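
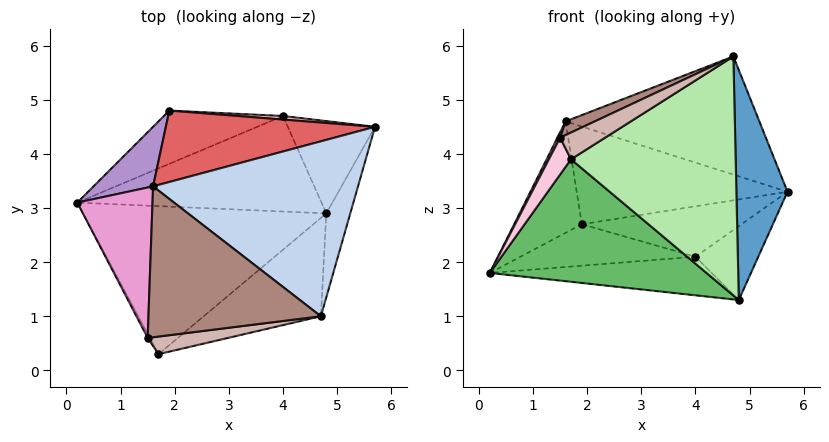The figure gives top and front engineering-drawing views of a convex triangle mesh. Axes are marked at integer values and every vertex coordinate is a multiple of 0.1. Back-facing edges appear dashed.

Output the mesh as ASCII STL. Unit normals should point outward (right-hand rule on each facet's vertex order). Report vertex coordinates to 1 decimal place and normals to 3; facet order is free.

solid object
 facet normal 0.925 -0.357 -0.130
  outer loop
   vertex 4.8 2.9 1.3
   vertex 5.7 4.5 3.3
   vertex 4.7 1.0 5.8
  endloop
 endfacet
 facet normal 0.112 0.556 0.823
  outer loop
   vertex 1.6 3.4 4.6
   vertex 4.7 1.0 5.8
   vertex 5.7 4.5 3.3
  endloop
 endfacet
 facet normal -0.084 0.373 -0.924
  outer loop
   vertex 4.0 4.7 2.1
   vertex 4.8 2.9 1.3
   vertex 0.2 3.1 1.8
  endloop
 endfacet
 facet normal 0.530 0.530 -0.662
  outer loop
   vertex 4.0 4.7 2.1
   vertex 5.7 4.5 3.3
   vertex 4.8 2.9 1.3
  endloop
 endfacet
 facet normal -0.111 -0.634 -0.766
  outer loop
   vertex 1.7 0.3 3.9
   vertex 0.2 3.1 1.8
   vertex 4.8 2.9 1.3
  endloop
 endfacet
 facet normal 0.415 -0.841 -0.346
  outer loop
   vertex 1.7 0.3 3.9
   vertex 4.8 2.9 1.3
   vertex 4.7 1.0 5.8
  endloop
 endfacet
 facet normal -0.029 0.807 0.590
  outer loop
   vertex 1.9 4.8 2.7
   vertex 1.6 3.4 4.6
   vertex 5.7 4.5 3.3
  endloop
 endfacet
 facet normal 0.067 0.995 0.070
  outer loop
   vertex 1.9 4.8 2.7
   vertex 5.7 4.5 3.3
   vertex 4.0 4.7 2.1
  endloop
 endfacet
 facet normal -0.749 0.584 0.312
  outer loop
   vertex 1.9 4.8 2.7
   vertex 0.2 3.1 1.8
   vertex 1.6 3.4 4.6
  endloop
 endfacet
 facet normal -0.193 0.603 -0.774
  outer loop
   vertex 1.9 4.8 2.7
   vertex 4.0 4.7 2.1
   vertex 0.2 3.1 1.8
  endloop
 endfacet
 facet normal -0.415 -0.082 0.906
  outer loop
   vertex 1.5 0.6 4.3
   vertex 4.7 1.0 5.8
   vertex 1.6 3.4 4.6
  endloop
 endfacet
 facet normal -0.152 -0.826 0.543
  outer loop
   vertex 1.5 0.6 4.3
   vertex 1.7 0.3 3.9
   vertex 4.7 1.0 5.8
  endloop
 endfacet
 facet normal -0.894 -0.016 0.449
  outer loop
   vertex 1.5 0.6 4.3
   vertex 1.6 3.4 4.6
   vertex 0.2 3.1 1.8
  endloop
 endfacet
 facet normal -0.863 -0.503 -0.054
  outer loop
   vertex 1.5 0.6 4.3
   vertex 0.2 3.1 1.8
   vertex 1.7 0.3 3.9
  endloop
 endfacet
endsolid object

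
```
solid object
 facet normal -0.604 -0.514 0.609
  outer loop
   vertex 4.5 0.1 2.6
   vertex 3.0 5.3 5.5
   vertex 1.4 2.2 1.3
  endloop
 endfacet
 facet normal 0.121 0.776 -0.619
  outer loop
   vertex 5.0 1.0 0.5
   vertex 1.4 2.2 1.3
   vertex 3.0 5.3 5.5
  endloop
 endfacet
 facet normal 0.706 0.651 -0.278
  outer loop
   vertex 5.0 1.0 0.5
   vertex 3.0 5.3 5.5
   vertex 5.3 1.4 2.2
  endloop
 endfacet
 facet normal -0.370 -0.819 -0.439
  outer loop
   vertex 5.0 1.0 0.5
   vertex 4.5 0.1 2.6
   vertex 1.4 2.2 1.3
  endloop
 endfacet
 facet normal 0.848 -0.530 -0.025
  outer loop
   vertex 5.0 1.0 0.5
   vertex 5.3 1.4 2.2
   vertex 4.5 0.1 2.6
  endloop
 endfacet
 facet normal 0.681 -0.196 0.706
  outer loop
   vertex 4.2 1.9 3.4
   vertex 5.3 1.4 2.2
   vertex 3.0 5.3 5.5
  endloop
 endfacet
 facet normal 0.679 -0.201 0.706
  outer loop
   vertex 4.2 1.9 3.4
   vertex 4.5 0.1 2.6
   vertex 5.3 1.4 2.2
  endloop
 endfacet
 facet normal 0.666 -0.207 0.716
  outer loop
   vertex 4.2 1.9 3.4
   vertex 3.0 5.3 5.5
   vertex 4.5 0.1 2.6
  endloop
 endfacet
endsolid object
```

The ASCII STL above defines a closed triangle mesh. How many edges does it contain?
12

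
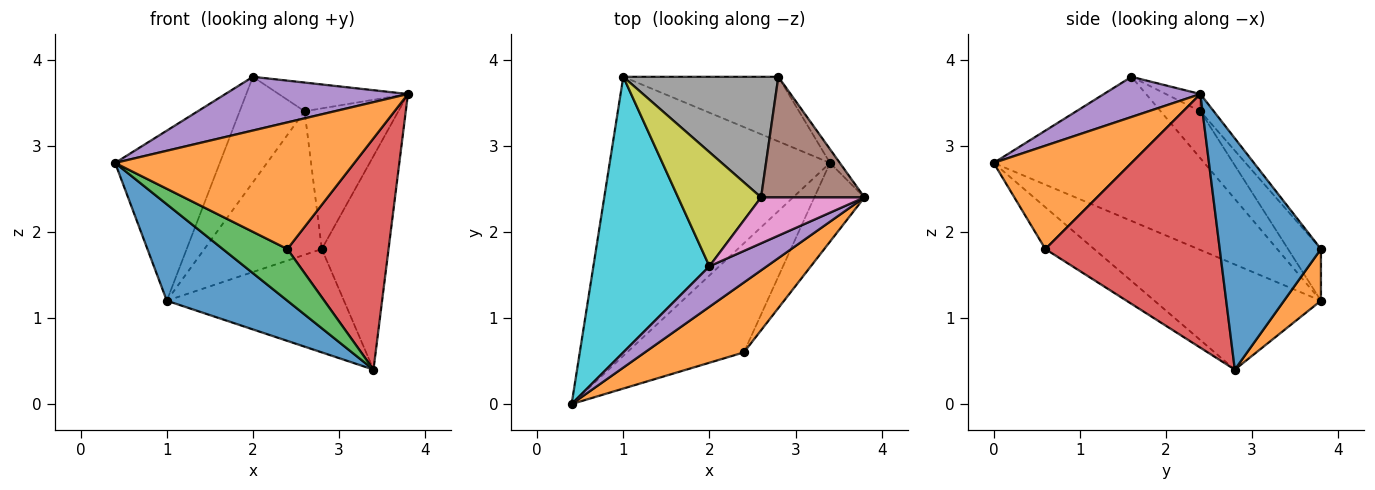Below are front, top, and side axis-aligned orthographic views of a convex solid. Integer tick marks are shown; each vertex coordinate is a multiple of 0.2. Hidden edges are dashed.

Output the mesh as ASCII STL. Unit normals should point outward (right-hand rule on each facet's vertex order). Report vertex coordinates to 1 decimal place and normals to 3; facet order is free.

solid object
 facet normal 0.834 0.550 -0.035
  outer loop
   vertex 3.4 2.8 0.4
   vertex 2.8 3.8 1.8
   vertex 3.8 2.4 3.6
  endloop
 endfacet
 facet normal 0.450 -0.782 0.432
  outer loop
   vertex 2.4 0.6 1.8
   vertex 3.8 2.4 3.6
   vertex 0.4 0.0 2.8
  endloop
 endfacet
 facet normal -0.308 -0.407 -0.860
  outer loop
   vertex 2.4 0.6 1.8
   vertex 0.4 0.0 2.8
   vertex 3.4 2.8 0.4
  endloop
 endfacet
 facet normal 0.853 -0.495 -0.168
  outer loop
   vertex 2.4 0.6 1.8
   vertex 3.4 2.8 0.4
   vertex 3.8 2.4 3.6
  endloop
 endfacet
 facet normal 0.389 -0.735 0.555
  outer loop
   vertex 2.0 1.6 3.8
   vertex 0.4 0.0 2.8
   vertex 3.8 2.4 3.6
  endloop
 endfacet
 facet normal -0.108 0.755 0.647
  outer loop
   vertex 2.6 2.4 3.4
   vertex 3.8 2.4 3.6
   vertex 2.8 3.8 1.8
  endloop
 endfacet
 facet normal -0.140 0.525 0.840
  outer loop
   vertex 2.6 2.4 3.4
   vertex 2.0 1.6 3.8
   vertex 3.8 2.4 3.6
  endloop
 endfacet
 facet normal -0.210 0.749 0.629
  outer loop
   vertex 1.0 3.8 1.2
   vertex 2.6 2.4 3.4
   vertex 2.8 3.8 1.8
  endloop
 endfacet
 facet normal -0.384 0.627 0.678
  outer loop
   vertex 1.0 3.8 1.2
   vertex 2.0 1.6 3.8
   vertex 2.6 2.4 3.4
  endloop
 endfacet
 facet normal -0.726 0.361 0.585
  outer loop
   vertex 1.0 3.8 1.2
   vertex 0.4 0.0 2.8
   vertex 2.0 1.6 3.8
  endloop
 endfacet
 facet normal -0.411 -0.298 -0.862
  outer loop
   vertex 1.0 3.8 1.2
   vertex 3.4 2.8 0.4
   vertex 0.4 0.0 2.8
  endloop
 endfacet
 facet normal 0.174 0.835 -0.522
  outer loop
   vertex 1.0 3.8 1.2
   vertex 2.8 3.8 1.8
   vertex 3.4 2.8 0.4
  endloop
 endfacet
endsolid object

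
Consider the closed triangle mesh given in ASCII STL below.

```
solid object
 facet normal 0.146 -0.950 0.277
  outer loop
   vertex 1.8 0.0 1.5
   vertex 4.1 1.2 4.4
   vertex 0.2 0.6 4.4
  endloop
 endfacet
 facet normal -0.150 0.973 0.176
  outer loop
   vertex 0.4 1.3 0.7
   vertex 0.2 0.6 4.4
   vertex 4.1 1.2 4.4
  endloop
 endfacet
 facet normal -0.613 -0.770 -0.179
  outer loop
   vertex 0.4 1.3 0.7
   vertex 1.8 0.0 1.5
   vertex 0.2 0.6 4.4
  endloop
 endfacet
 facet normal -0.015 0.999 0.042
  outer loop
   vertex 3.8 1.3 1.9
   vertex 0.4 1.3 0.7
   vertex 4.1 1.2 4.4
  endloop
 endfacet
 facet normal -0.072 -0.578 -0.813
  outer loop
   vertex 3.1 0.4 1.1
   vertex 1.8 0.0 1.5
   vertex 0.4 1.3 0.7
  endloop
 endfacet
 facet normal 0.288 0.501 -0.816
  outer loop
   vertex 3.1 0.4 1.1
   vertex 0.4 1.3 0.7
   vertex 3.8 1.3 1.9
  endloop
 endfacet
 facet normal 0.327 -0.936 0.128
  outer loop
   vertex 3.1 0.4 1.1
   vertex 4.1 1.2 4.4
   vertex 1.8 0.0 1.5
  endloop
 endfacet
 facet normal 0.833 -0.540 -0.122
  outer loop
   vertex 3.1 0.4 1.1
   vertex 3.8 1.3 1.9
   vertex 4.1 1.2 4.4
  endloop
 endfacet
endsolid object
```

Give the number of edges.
12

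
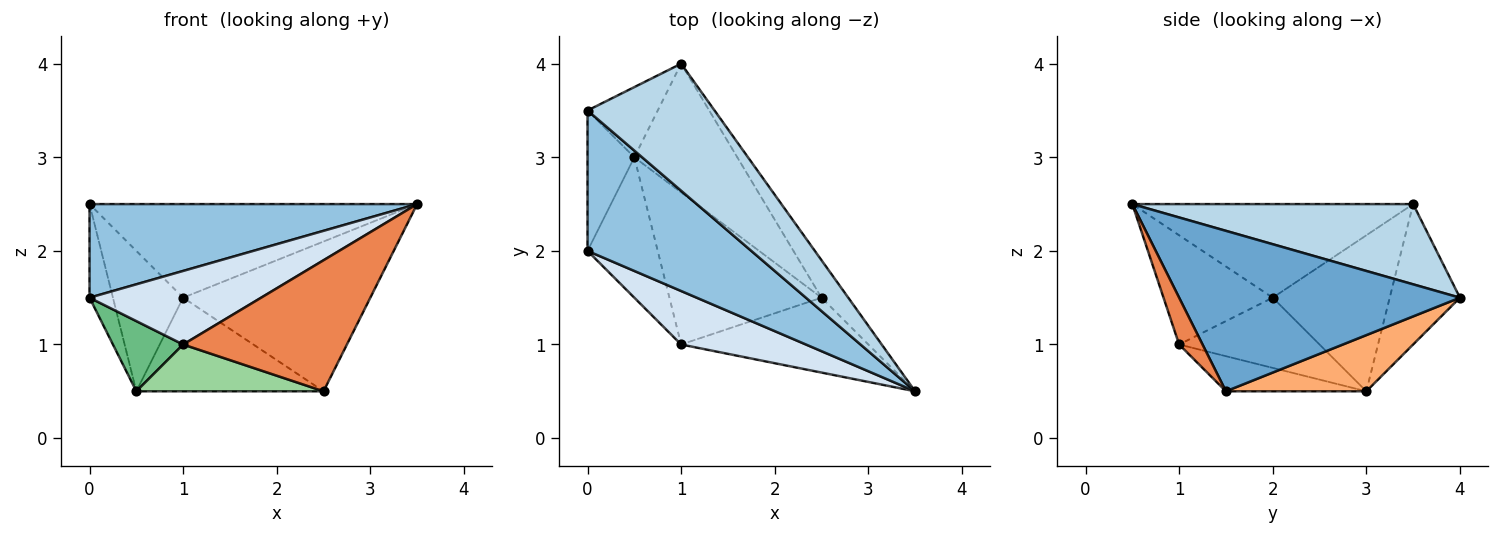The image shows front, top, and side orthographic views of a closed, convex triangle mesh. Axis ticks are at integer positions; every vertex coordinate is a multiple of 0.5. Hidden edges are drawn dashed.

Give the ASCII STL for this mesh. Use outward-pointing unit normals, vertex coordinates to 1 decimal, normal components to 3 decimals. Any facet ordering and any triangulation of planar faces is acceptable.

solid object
 facet normal 0.824 0.549 -0.137
  outer loop
   vertex 2.5 1.5 0.5
   vertex 1.0 4.0 1.5
   vertex 3.5 0.5 2.5
  endloop
 endfacet
 facet normal -0.429 -0.501 0.751
  outer loop
   vertex 0.0 3.5 2.5
   vertex 0.0 2.0 1.5
   vertex 3.5 0.5 2.5
  endloop
 endfacet
 facet normal 0.453 0.529 0.718
  outer loop
   vertex 0.0 3.5 2.5
   vertex 3.5 0.5 2.5
   vertex 1.0 4.0 1.5
  endloop
 endfacet
 facet normal -0.458 -0.719 0.523
  outer loop
   vertex 1.0 1.0 1.0
   vertex 3.5 0.5 2.5
   vertex 0.0 2.0 1.5
  endloop
 endfacet
 facet normal 0.123 -0.862 -0.492
  outer loop
   vertex 1.0 1.0 1.0
   vertex 2.5 1.5 0.5
   vertex 3.5 0.5 2.5
  endloop
 endfacet
 facet normal 0.404 0.538 -0.740
  outer loop
   vertex 0.5 3.0 0.5
   vertex 1.0 4.0 1.5
   vertex 2.5 1.5 0.5
  endloop
 endfacet
 facet normal -0.941 0.188 -0.282
  outer loop
   vertex 0.5 3.0 0.5
   vertex 0.0 2.0 1.5
   vertex 0.0 3.5 2.5
  endloop
 endfacet
 facet normal -0.667 0.667 -0.333
  outer loop
   vertex 0.5 3.0 0.5
   vertex 0.0 3.5 2.5
   vertex 1.0 4.0 1.5
  endloop
 endfacet
 facet normal -0.667 -0.333 -0.667
  outer loop
   vertex 0.5 3.0 0.5
   vertex 1.0 1.0 1.0
   vertex 0.0 2.0 1.5
  endloop
 endfacet
 facet normal -0.215 -0.287 -0.933
  outer loop
   vertex 0.5 3.0 0.5
   vertex 2.5 1.5 0.5
   vertex 1.0 1.0 1.0
  endloop
 endfacet
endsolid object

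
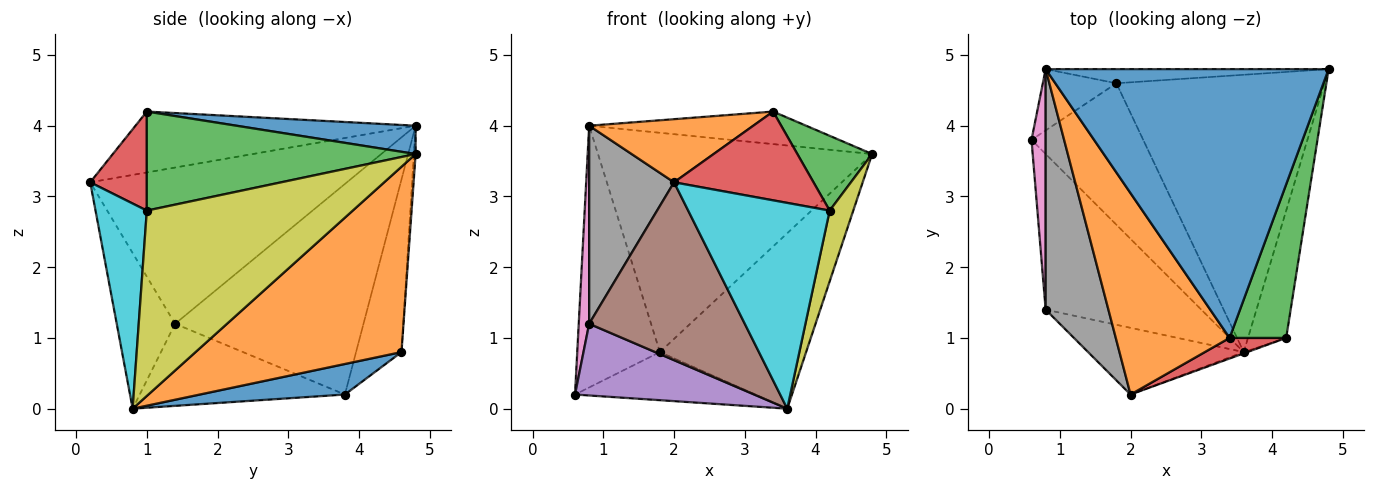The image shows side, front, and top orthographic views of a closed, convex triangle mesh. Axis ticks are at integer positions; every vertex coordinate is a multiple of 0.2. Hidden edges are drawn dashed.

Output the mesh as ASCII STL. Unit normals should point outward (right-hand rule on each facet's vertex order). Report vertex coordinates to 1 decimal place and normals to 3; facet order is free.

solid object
 facet normal 0.251 0.312 -0.917
  outer loop
   vertex 1.8 4.6 0.8
   vertex 3.6 0.8 0.0
   vertex 0.6 3.8 0.2
  endloop
 endfacet
 facet normal 0.602 0.427 -0.675
  outer loop
   vertex 1.8 4.6 0.8
   vertex 4.8 4.8 3.6
   vertex 3.6 0.8 0.0
  endloop
 endfacet
 facet normal -0.472 0.858 -0.201
  outer loop
   vertex 1.8 4.6 0.8
   vertex 0.6 3.8 0.2
   vertex 0.8 4.8 4.0
  endloop
 endfacet
 facet normal -0.006 0.998 -0.064
  outer loop
   vertex 1.8 4.6 0.8
   vertex 0.8 4.8 4.0
   vertex 4.8 4.8 3.6
  endloop
 endfacet
 facet normal -0.432 -0.377 -0.819
  outer loop
   vertex 0.8 1.4 1.2
   vertex 0.6 3.8 0.2
   vertex 3.6 0.8 0.0
  endloop
 endfacet
 facet normal -0.331 -0.883 -0.331
  outer loop
   vertex 0.8 1.4 1.2
   vertex 3.6 0.8 0.0
   vertex 2.0 0.2 3.2
  endloop
 endfacet
 facet normal -0.996 -0.055 0.067
  outer loop
   vertex 0.8 1.4 1.2
   vertex 0.8 4.8 4.0
   vertex 0.6 3.8 0.2
  endloop
 endfacet
 facet normal -0.887 -0.293 0.356
  outer loop
   vertex 0.8 1.4 1.2
   vertex 2.0 0.2 3.2
   vertex 0.8 4.8 4.0
  endloop
 endfacet
 facet normal 0.973 -0.111 -0.201
  outer loop
   vertex 4.2 1.0 2.8
   vertex 3.6 0.8 0.0
   vertex 4.8 4.8 3.6
  endloop
 endfacet
 facet normal 0.341 -0.940 -0.006
  outer loop
   vertex 4.2 1.0 2.8
   vertex 2.0 0.2 3.2
   vertex 3.6 0.8 0.0
  endloop
 endfacet
 facet normal 0.099 0.120 0.988
  outer loop
   vertex 3.4 1.0 4.2
   vertex 4.8 4.8 3.6
   vertex 0.8 4.8 4.0
  endloop
 endfacet
 facet normal -0.455 -0.266 0.850
  outer loop
   vertex 3.4 1.0 4.2
   vertex 0.8 4.8 4.0
   vertex 2.0 0.2 3.2
  endloop
 endfacet
 facet normal 0.844 -0.235 0.482
  outer loop
   vertex 3.4 1.0 4.2
   vertex 4.2 1.0 2.8
   vertex 4.8 4.8 3.6
  endloop
 endfacet
 facet normal 0.368 -0.906 0.210
  outer loop
   vertex 3.4 1.0 4.2
   vertex 2.0 0.2 3.2
   vertex 4.2 1.0 2.8
  endloop
 endfacet
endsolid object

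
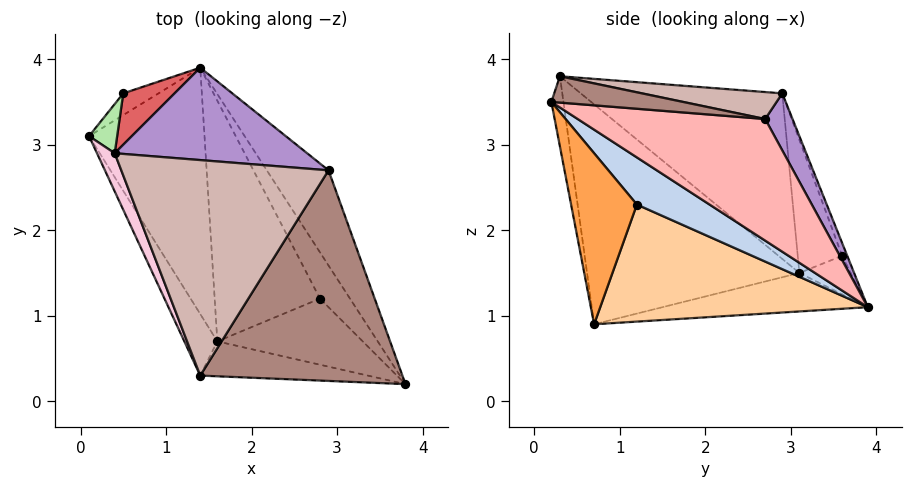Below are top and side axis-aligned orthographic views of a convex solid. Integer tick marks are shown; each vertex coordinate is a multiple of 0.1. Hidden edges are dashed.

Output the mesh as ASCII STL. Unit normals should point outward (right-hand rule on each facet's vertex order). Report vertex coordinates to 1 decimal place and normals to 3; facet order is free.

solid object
 facet normal -0.316 0.039 -0.948
  outer loop
   vertex 1.6 0.7 0.9
   vertex 0.1 3.1 1.5
   vertex 1.4 3.9 1.1
  endloop
 endfacet
 facet normal 0.827 0.195 -0.527
  outer loop
   vertex 2.8 1.2 2.3
   vertex 1.4 3.9 1.1
   vertex 3.8 0.2 3.5
  endloop
 endfacet
 facet normal 0.762 -0.015 -0.648
  outer loop
   vertex 2.8 1.2 2.3
   vertex 3.8 0.2 3.5
   vertex 1.6 0.7 0.9
  endloop
 endfacet
 facet normal 0.741 0.088 -0.666
  outer loop
   vertex 2.8 1.2 2.3
   vertex 1.6 0.7 0.9
   vertex 1.4 3.9 1.1
  endloop
 endfacet
 facet normal -0.559 0.652 -0.512
  outer loop
   vertex 0.5 3.6 1.7
   vertex 1.4 3.9 1.1
   vertex 0.1 3.1 1.5
  endloop
 endfacet
 facet normal -0.802 0.574 0.169
  outer loop
   vertex 0.5 3.6 1.7
   vertex 0.1 3.1 1.5
   vertex 0.4 2.9 3.6
  endloop
 endfacet
 facet normal -0.085 0.936 0.341
  outer loop
   vertex 0.5 3.6 1.7
   vertex 0.4 2.9 3.6
   vertex 1.4 3.9 1.1
  endloop
 endfacet
 facet normal 0.858 0.274 -0.435
  outer loop
   vertex 2.9 2.7 3.3
   vertex 3.8 0.2 3.5
   vertex 1.4 3.9 1.1
  endloop
 endfacet
 facet normal 0.122 0.904 0.410
  outer loop
   vertex 2.9 2.7 3.3
   vertex 1.4 3.9 1.1
   vertex 0.4 2.9 3.6
  endloop
 endfacet
 facet normal -0.059 -0.988 -0.140
  outer loop
   vertex 1.4 0.3 3.8
   vertex 1.6 0.7 0.9
   vertex 3.8 0.2 3.5
  endloop
 endfacet
 facet normal 0.128 0.125 0.984
  outer loop
   vertex 1.4 0.3 3.8
   vertex 3.8 0.2 3.5
   vertex 2.9 2.7 3.3
  endloop
 endfacet
 facet normal 0.128 0.125 0.984
  outer loop
   vertex 1.4 0.3 3.8
   vertex 2.9 2.7 3.3
   vertex 0.4 2.9 3.6
  endloop
 endfacet
 facet normal -0.855 -0.502 -0.128
  outer loop
   vertex 1.4 0.3 3.8
   vertex 0.1 3.1 1.5
   vertex 1.6 0.7 0.9
  endloop
 endfacet
 facet normal -0.931 -0.351 0.100
  outer loop
   vertex 1.4 0.3 3.8
   vertex 0.4 2.9 3.6
   vertex 0.1 3.1 1.5
  endloop
 endfacet
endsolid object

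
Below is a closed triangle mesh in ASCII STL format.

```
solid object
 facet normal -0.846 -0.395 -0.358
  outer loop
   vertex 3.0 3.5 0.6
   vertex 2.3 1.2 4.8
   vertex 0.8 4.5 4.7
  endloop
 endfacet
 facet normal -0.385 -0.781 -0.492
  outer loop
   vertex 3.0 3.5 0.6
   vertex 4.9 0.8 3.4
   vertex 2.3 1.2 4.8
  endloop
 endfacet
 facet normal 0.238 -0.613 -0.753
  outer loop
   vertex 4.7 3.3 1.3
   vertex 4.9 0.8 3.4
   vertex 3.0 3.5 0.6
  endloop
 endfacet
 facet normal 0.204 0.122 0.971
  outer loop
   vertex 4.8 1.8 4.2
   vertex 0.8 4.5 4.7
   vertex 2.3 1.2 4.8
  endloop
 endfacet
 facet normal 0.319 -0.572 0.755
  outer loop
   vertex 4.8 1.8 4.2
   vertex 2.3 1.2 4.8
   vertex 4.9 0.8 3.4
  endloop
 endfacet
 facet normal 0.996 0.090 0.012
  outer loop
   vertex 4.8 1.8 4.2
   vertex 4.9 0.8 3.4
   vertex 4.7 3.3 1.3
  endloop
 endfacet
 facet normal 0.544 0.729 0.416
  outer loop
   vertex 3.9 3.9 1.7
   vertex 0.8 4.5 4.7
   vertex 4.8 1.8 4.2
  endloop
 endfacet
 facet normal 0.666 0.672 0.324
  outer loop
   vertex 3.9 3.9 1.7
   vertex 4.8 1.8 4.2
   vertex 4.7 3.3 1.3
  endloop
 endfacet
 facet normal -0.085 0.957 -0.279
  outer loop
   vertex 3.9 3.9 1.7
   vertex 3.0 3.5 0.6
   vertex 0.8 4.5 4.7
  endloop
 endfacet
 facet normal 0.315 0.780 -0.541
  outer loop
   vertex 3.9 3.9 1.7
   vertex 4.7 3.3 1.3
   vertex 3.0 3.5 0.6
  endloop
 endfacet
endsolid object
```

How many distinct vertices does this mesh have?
7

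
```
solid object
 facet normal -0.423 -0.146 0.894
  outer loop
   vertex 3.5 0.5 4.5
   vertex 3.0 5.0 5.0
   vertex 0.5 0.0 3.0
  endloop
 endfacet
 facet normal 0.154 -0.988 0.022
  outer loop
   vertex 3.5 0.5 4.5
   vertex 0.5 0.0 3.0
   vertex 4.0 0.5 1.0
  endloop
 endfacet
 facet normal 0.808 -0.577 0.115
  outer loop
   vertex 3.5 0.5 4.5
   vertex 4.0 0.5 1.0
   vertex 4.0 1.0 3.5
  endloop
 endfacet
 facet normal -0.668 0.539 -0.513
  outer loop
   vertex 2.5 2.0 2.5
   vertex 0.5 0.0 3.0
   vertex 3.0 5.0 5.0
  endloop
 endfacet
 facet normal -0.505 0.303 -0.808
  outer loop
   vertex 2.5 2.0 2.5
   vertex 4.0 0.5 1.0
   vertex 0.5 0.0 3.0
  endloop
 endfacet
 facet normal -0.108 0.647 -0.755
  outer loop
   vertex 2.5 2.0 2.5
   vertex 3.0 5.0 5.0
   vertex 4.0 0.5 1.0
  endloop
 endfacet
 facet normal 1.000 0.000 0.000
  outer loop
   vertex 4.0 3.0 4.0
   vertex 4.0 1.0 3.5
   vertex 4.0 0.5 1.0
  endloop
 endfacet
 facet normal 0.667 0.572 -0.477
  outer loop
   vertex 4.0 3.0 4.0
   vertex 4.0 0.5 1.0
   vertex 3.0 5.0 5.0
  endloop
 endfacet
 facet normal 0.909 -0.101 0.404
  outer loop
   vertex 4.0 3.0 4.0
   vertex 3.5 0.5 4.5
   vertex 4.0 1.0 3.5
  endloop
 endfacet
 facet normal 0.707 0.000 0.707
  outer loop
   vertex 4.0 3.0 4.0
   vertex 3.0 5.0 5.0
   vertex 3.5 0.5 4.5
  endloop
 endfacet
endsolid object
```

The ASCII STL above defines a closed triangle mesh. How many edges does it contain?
15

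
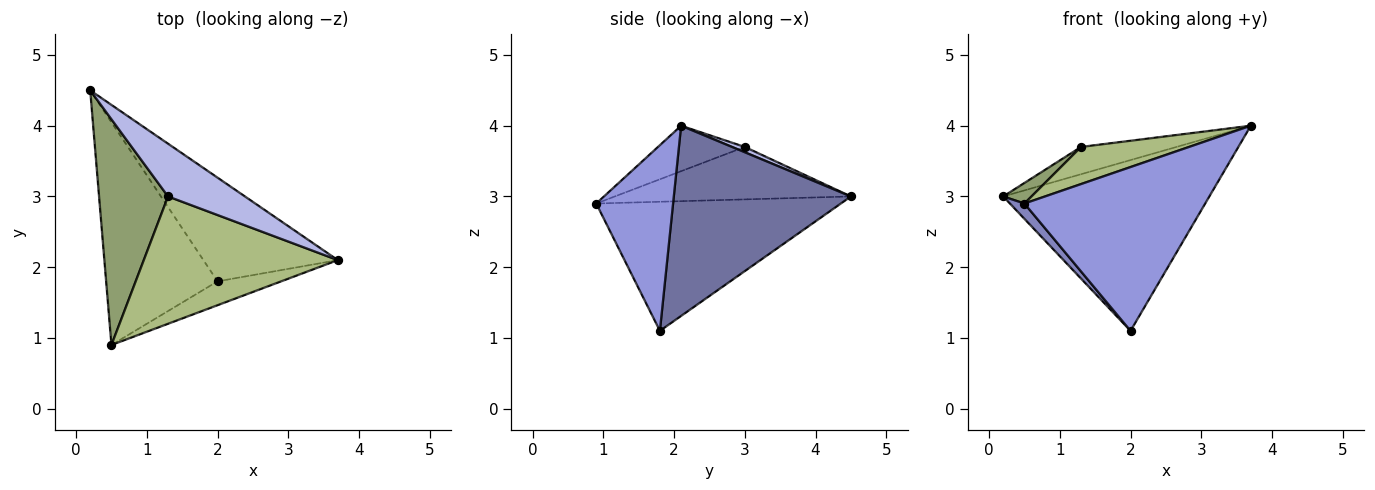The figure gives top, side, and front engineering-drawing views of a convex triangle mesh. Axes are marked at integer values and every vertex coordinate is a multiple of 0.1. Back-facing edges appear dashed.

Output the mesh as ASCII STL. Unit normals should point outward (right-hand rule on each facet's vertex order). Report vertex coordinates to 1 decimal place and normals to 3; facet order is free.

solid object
 facet normal 0.592 0.689 -0.418
  outer loop
   vertex 2.0 1.8 1.1
   vertex 0.2 4.5 3.0
   vertex 3.7 2.1 4.0
  endloop
 endfacet
 facet normal -0.756 -0.045 -0.653
  outer loop
   vertex 2.0 1.8 1.1
   vertex 0.5 0.9 2.9
   vertex 0.2 4.5 3.0
  endloop
 endfacet
 facet normal 0.388 -0.912 -0.133
  outer loop
   vertex 2.0 1.8 1.1
   vertex 3.7 2.1 4.0
   vertex 0.5 0.9 2.9
  endloop
 endfacet
 facet normal 0.061 0.459 0.887
  outer loop
   vertex 1.3 3.0 3.7
   vertex 3.7 2.1 4.0
   vertex 0.2 4.5 3.0
  endloop
 endfacet
 facet normal -0.604 -0.072 0.794
  outer loop
   vertex 1.3 3.0 3.7
   vertex 0.2 4.5 3.0
   vertex 0.5 0.9 2.9
  endloop
 endfacet
 facet normal -0.220 -0.273 0.937
  outer loop
   vertex 1.3 3.0 3.7
   vertex 0.5 0.9 2.9
   vertex 3.7 2.1 4.0
  endloop
 endfacet
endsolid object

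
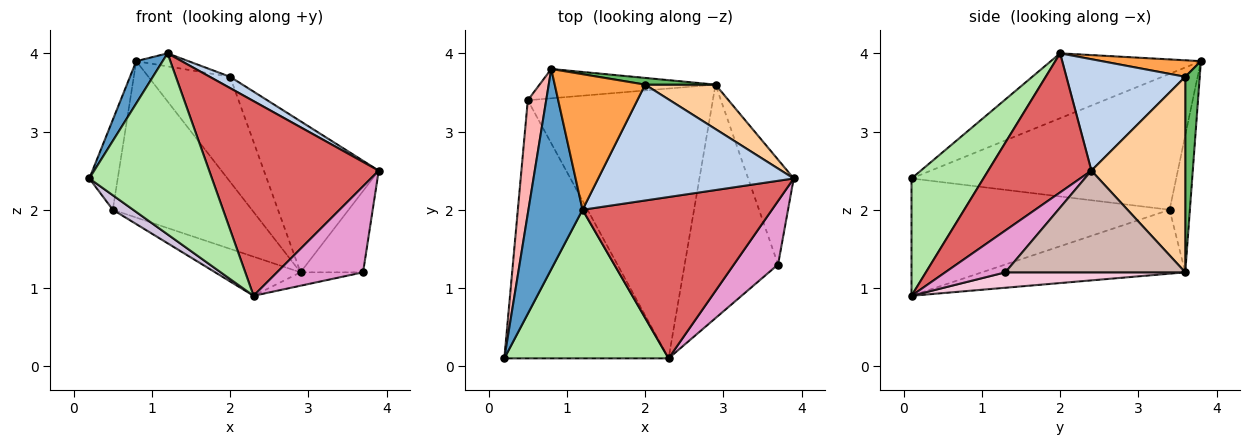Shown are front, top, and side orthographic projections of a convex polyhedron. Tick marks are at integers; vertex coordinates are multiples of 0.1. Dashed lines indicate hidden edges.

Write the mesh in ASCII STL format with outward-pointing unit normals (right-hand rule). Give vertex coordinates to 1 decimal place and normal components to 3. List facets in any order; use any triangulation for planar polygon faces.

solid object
 facet normal -0.761 -0.134 0.635
  outer loop
   vertex 1.2 2.0 4.0
   vertex 0.8 3.8 3.9
   vertex 0.2 0.1 2.4
  endloop
 endfacet
 facet normal 0.493 -0.084 0.866
  outer loop
   vertex 2.0 3.6 3.7
   vertex 1.2 2.0 4.0
   vertex 3.9 2.4 2.5
  endloop
 endfacet
 facet normal 0.179 0.094 0.979
  outer loop
   vertex 2.0 3.6 3.7
   vertex 0.8 3.8 3.9
   vertex 1.2 2.0 4.0
  endloop
 endfacet
 facet normal 0.617 0.755 0.222
  outer loop
   vertex 2.0 3.6 3.7
   vertex 3.9 2.4 2.5
   vertex 2.9 3.6 1.2
  endloop
 endfacet
 facet normal 0.174 0.983 0.063
  outer loop
   vertex 2.0 3.6 3.7
   vertex 2.9 3.6 1.2
   vertex 0.8 3.8 3.9
  endloop
 endfacet
 facet normal 0.413 -0.704 0.578
  outer loop
   vertex 2.3 0.1 0.9
   vertex 1.2 2.0 4.0
   vertex 0.2 0.1 2.4
  endloop
 endfacet
 facet normal 0.424 -0.697 0.578
  outer loop
   vertex 2.3 0.1 0.9
   vertex 3.9 2.4 2.5
   vertex 1.2 2.0 4.0
  endloop
 endfacet
 facet normal -0.985 0.106 0.133
  outer loop
   vertex 0.5 3.4 2.0
   vertex 0.2 0.1 2.4
   vertex 0.8 3.8 3.9
  endloop
 endfacet
 facet normal -0.142 0.973 -0.182
  outer loop
   vertex 0.5 3.4 2.0
   vertex 0.8 3.8 3.9
   vertex 2.9 3.6 1.2
  endloop
 endfacet
 facet normal -0.581 -0.046 -0.813
  outer loop
   vertex 0.5 3.4 2.0
   vertex 2.3 0.1 0.9
   vertex 0.2 0.1 2.4
  endloop
 endfacet
 facet normal -0.323 0.136 -0.936
  outer loop
   vertex 0.5 3.4 2.0
   vertex 2.9 3.6 1.2
   vertex 2.3 0.1 0.9
  endloop
 endfacet
 facet normal 0.870 0.303 -0.390
  outer loop
   vertex 3.7 1.3 1.2
   vertex 2.9 3.6 1.2
   vertex 3.9 2.4 2.5
  endloop
 endfacet
 facet normal 0.490 -0.701 0.518
  outer loop
   vertex 3.7 1.3 1.2
   vertex 3.9 2.4 2.5
   vertex 2.3 0.1 0.9
  endloop
 endfacet
 facet normal 0.163 0.057 -0.985
  outer loop
   vertex 3.7 1.3 1.2
   vertex 2.3 0.1 0.9
   vertex 2.9 3.6 1.2
  endloop
 endfacet
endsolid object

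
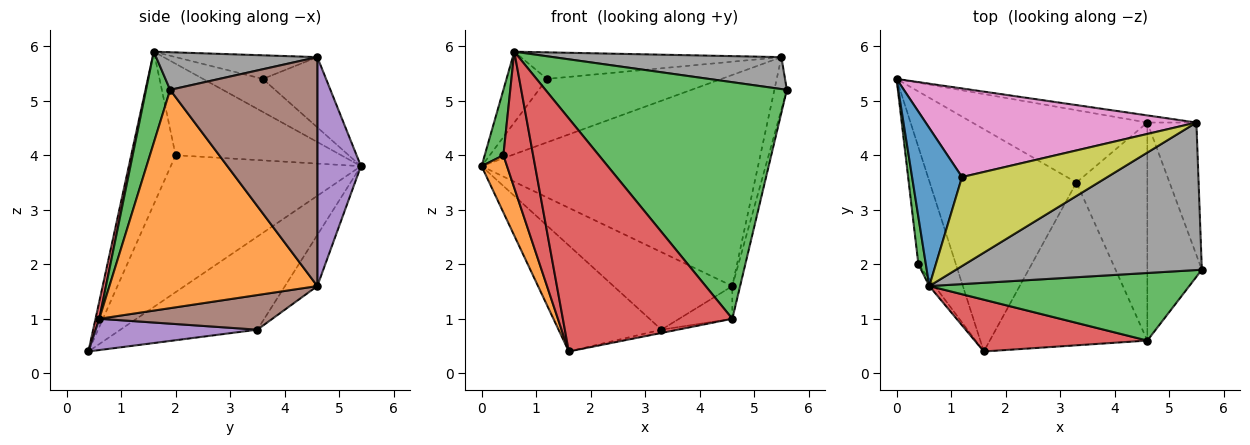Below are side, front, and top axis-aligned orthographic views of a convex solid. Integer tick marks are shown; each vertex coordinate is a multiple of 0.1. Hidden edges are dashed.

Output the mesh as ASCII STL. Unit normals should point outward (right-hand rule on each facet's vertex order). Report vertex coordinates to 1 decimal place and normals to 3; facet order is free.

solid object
 facet normal -0.516 0.350 0.781
  outer loop
   vertex 1.2 3.6 5.4
   vertex 0.0 5.4 3.8
   vertex 0.6 1.6 5.9
  endloop
 endfacet
 facet normal -0.957 -0.128 -0.262
  outer loop
   vertex 0.4 2.0 4.0
   vertex 0.0 5.4 3.8
   vertex 1.6 0.4 0.4
  endloop
 endfacet
 facet normal -0.990 -0.112 0.081
  outer loop
   vertex 0.4 2.0 4.0
   vertex 0.6 1.6 5.9
   vertex 0.0 5.4 3.8
  endloop
 endfacet
 facet normal -0.831 -0.556 -0.030
  outer loop
   vertex 0.4 2.0 4.0
   vertex 1.6 0.4 0.4
   vertex 0.6 1.6 5.9
  endloop
 endfacet
 facet normal 0.156 0.987 -0.033
  outer loop
   vertex 5.5 4.6 5.8
   vertex 4.6 4.6 1.6
   vertex 0.0 5.4 3.8
  endloop
 endfacet
 facet normal 0.974 0.082 -0.209
  outer loop
   vertex 5.5 4.6 5.8
   vertex 5.6 1.9 5.2
   vertex 4.6 4.6 1.6
  endloop
 endfacet
 facet normal -0.206 0.570 0.796
  outer loop
   vertex 5.5 4.6 5.8
   vertex 0.0 5.4 3.8
   vertex 1.2 3.6 5.4
  endloop
 endfacet
 facet normal 0.148 -0.209 0.967
  outer loop
   vertex 5.5 4.6 5.8
   vertex 0.6 1.6 5.9
   vertex 5.6 1.9 5.2
  endloop
 endfacet
 facet normal -0.154 0.283 0.947
  outer loop
   vertex 5.5 4.6 5.8
   vertex 1.2 3.6 5.4
   vertex 0.6 1.6 5.9
  endloop
 endfacet
 facet normal -0.497 0.374 -0.783
  outer loop
   vertex 3.3 3.5 0.8
   vertex 1.6 0.4 0.4
   vertex 0.0 5.4 3.8
  endloop
 endfacet
 facet normal -0.195 0.717 -0.669
  outer loop
   vertex 3.3 3.5 0.8
   vertex 0.0 5.4 3.8
   vertex 4.6 4.6 1.6
  endloop
 endfacet
 facet normal 0.970 0.036 -0.242
  outer loop
   vertex 4.6 0.6 1.0
   vertex 4.6 4.6 1.6
   vertex 5.6 1.9 5.2
  endloop
 endfacet
 facet normal 0.096 -0.957 0.273
  outer loop
   vertex 4.6 0.6 1.0
   vertex 5.6 1.9 5.2
   vertex 0.6 1.6 5.9
  endloop
 endfacet
 facet normal 0.022 -0.976 0.217
  outer loop
   vertex 4.6 0.6 1.0
   vertex 0.6 1.6 5.9
   vertex 1.6 0.4 0.4
  endloop
 endfacet
 facet normal 0.195 0.020 -0.981
  outer loop
   vertex 4.6 0.6 1.0
   vertex 1.6 0.4 0.4
   vertex 3.3 3.5 0.8
  endloop
 endfacet
 facet normal 0.435 0.134 -0.890
  outer loop
   vertex 4.6 0.6 1.0
   vertex 3.3 3.5 0.8
   vertex 4.6 4.6 1.6
  endloop
 endfacet
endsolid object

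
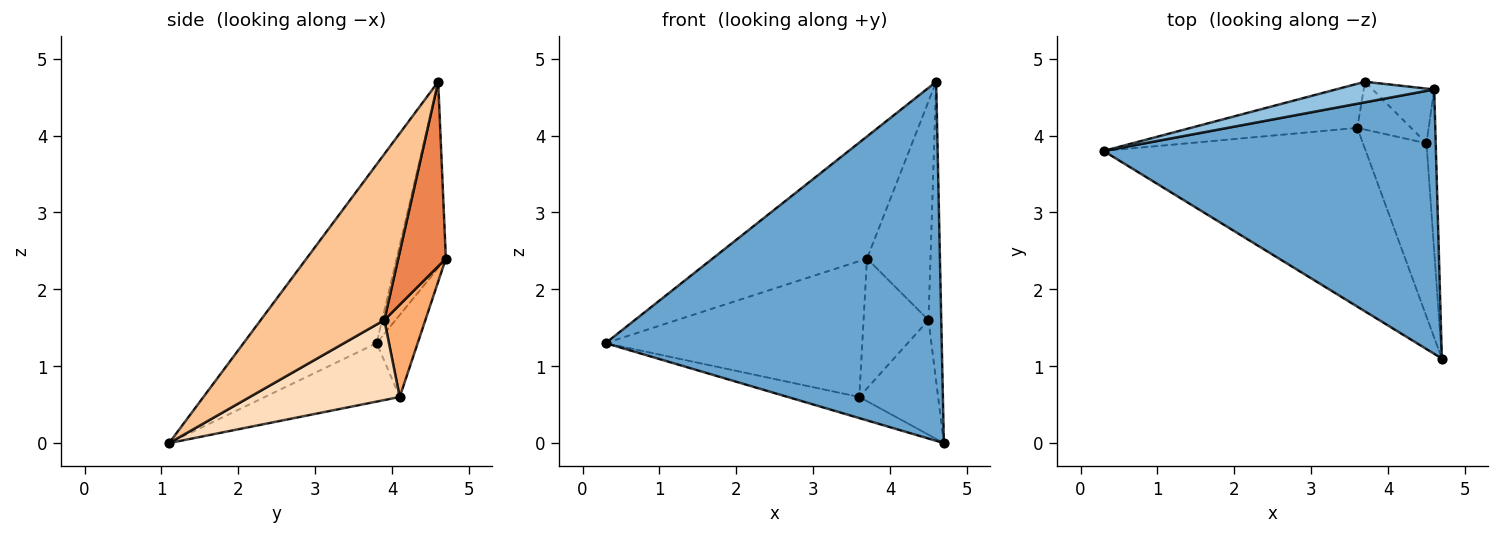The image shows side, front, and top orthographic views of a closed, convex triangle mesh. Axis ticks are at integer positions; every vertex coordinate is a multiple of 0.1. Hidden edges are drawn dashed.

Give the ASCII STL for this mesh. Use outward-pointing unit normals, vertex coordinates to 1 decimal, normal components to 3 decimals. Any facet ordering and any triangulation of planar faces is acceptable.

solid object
 facet normal -0.304 -0.767 0.565
  outer loop
   vertex 4.6 4.6 4.7
   vertex 0.3 3.8 1.3
   vertex 4.7 1.1 0.0
  endloop
 endfacet
 facet normal -0.300 0.941 0.158
  outer loop
   vertex 3.7 4.7 2.4
   vertex 0.3 3.8 1.3
   vertex 4.6 4.6 4.7
  endloop
 endfacet
 facet normal -0.216 0.115 -0.970
  outer loop
   vertex 3.6 4.1 0.6
   vertex 4.7 1.1 0.0
   vertex 0.3 3.8 1.3
  endloop
 endfacet
 facet normal -0.150 0.940 -0.305
  outer loop
   vertex 3.6 4.1 0.6
   vertex 0.3 3.8 1.3
   vertex 3.7 4.7 2.4
  endloop
 endfacet
 facet normal 0.588 0.784 -0.196
  outer loop
   vertex 4.5 3.9 1.6
   vertex 3.7 4.7 2.4
   vertex 4.6 4.6 4.7
  endloop
 endfacet
 facet normal 0.510 0.807 -0.297
  outer loop
   vertex 4.5 3.9 1.6
   vertex 3.6 4.1 0.6
   vertex 3.7 4.7 2.4
  endloop
 endfacet
 facet normal 0.993 0.102 -0.055
  outer loop
   vertex 4.5 3.9 1.6
   vertex 4.6 4.6 4.7
   vertex 4.7 1.1 0.0
  endloop
 endfacet
 facet normal 0.724 0.381 -0.575
  outer loop
   vertex 4.5 3.9 1.6
   vertex 4.7 1.1 0.0
   vertex 3.6 4.1 0.6
  endloop
 endfacet
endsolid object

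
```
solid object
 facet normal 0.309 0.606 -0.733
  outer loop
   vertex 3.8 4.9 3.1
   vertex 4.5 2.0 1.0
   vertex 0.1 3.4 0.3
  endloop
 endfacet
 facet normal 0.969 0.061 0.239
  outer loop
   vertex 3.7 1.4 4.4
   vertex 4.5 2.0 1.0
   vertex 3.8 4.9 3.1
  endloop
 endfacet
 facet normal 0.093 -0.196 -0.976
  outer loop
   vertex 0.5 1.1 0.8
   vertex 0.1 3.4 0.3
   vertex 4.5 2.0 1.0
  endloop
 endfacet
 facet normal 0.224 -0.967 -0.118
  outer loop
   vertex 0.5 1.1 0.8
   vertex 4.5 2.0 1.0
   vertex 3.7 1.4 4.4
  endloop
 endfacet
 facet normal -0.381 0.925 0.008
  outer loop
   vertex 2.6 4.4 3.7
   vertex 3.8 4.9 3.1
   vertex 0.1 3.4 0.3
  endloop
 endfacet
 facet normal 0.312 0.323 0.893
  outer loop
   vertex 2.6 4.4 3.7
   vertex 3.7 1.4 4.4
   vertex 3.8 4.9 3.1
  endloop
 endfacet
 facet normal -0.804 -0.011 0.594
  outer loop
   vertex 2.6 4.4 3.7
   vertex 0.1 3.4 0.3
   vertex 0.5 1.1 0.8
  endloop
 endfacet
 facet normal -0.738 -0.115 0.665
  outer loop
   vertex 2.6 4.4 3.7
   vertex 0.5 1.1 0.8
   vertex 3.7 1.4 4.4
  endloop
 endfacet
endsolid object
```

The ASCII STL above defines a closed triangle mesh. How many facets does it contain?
8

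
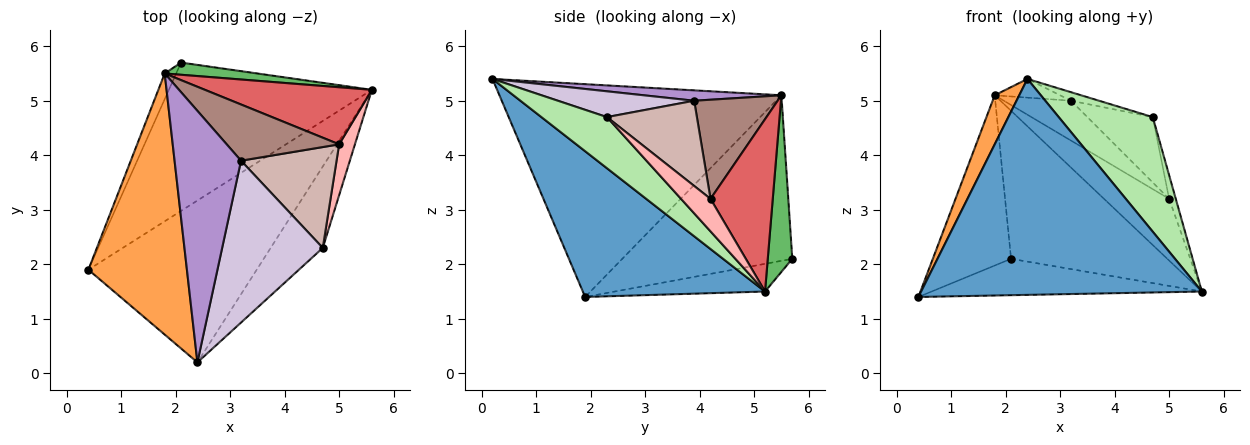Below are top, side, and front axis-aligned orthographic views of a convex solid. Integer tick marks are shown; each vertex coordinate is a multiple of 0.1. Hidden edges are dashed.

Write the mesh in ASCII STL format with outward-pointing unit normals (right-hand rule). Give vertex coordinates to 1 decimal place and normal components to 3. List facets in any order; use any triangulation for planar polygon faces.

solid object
 facet normal 0.461 -0.710 -0.532
  outer loop
   vertex 2.4 0.2 5.4
   vertex 0.4 1.9 1.4
   vertex 5.6 5.2 1.5
  endloop
 endfacet
 facet normal -0.131 0.236 -0.963
  outer loop
   vertex 2.1 5.7 2.1
   vertex 5.6 5.2 1.5
   vertex 0.4 1.9 1.4
  endloop
 endfacet
 facet normal -0.905 -0.079 0.419
  outer loop
   vertex 1.8 5.5 5.1
   vertex 0.4 1.9 1.4
   vertex 2.4 0.2 5.4
  endloop
 endfacet
 facet normal -0.907 0.417 -0.063
  outer loop
   vertex 1.8 5.5 5.1
   vertex 2.1 5.7 2.1
   vertex 0.4 1.9 1.4
  endloop
 endfacet
 facet normal 0.155 0.985 0.081
  outer loop
   vertex 1.8 5.5 5.1
   vertex 5.6 5.2 1.5
   vertex 2.1 5.7 2.1
  endloop
 endfacet
 facet normal 0.494 -0.709 -0.503
  outer loop
   vertex 4.7 2.3 4.7
   vertex 2.4 0.2 5.4
   vertex 5.6 5.2 1.5
  endloop
 endfacet
 facet normal 0.574 0.601 0.556
  outer loop
   vertex 5.0 4.2 3.2
   vertex 5.6 5.2 1.5
   vertex 1.8 5.5 5.1
  endloop
 endfacet
 facet normal 0.882 0.199 0.428
  outer loop
   vertex 5.0 4.2 3.2
   vertex 4.7 2.3 4.7
   vertex 5.6 5.2 1.5
  endloop
 endfacet
 facet normal 0.154 0.073 0.985
  outer loop
   vertex 3.2 3.9 5.0
   vertex 1.8 5.5 5.1
   vertex 2.4 0.2 5.4
  endloop
 endfacet
 facet normal 0.248 0.051 0.967
  outer loop
   vertex 3.2 3.9 5.0
   vertex 2.4 0.2 5.4
   vertex 4.7 2.3 4.7
  endloop
 endfacet
 facet normal 0.584 0.470 0.662
  outer loop
   vertex 3.2 3.9 5.0
   vertex 5.0 4.2 3.2
   vertex 1.8 5.5 5.1
  endloop
 endfacet
 facet normal 0.599 0.436 0.672
  outer loop
   vertex 3.2 3.9 5.0
   vertex 4.7 2.3 4.7
   vertex 5.0 4.2 3.2
  endloop
 endfacet
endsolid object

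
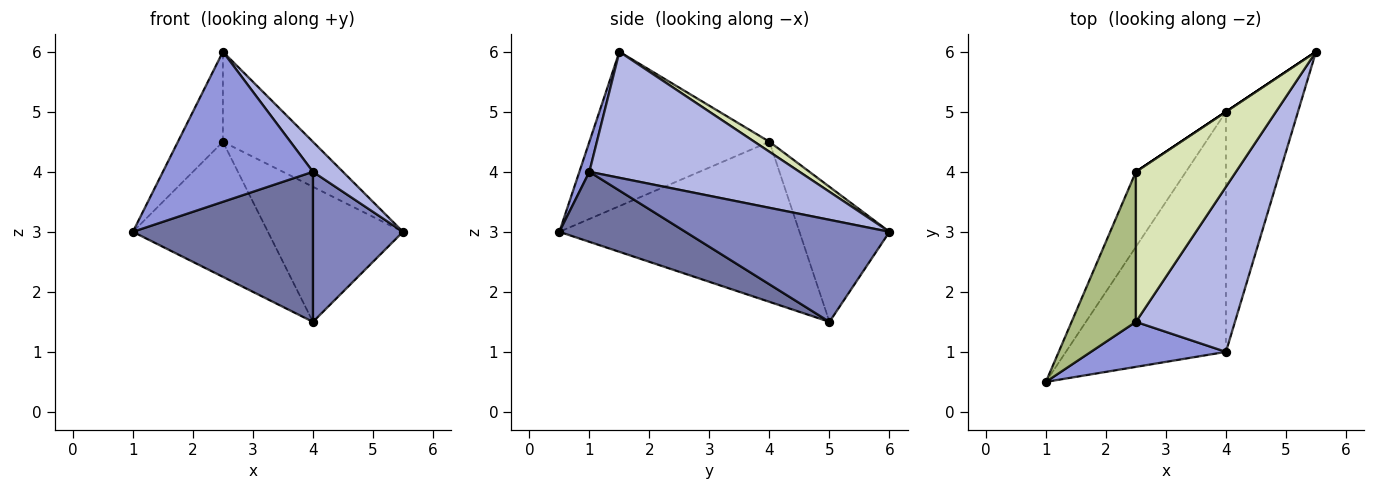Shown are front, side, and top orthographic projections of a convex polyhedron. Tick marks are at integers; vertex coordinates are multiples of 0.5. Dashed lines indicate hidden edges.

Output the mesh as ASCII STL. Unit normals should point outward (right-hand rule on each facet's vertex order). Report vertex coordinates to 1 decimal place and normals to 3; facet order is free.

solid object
 facet normal 0.348 -0.497 -0.795
  outer loop
   vertex 4.0 1.0 4.0
   vertex 1.0 0.5 3.0
   vertex 4.0 5.0 1.5
  endloop
 endfacet
 facet normal 0.769 -0.339 -0.543
  outer loop
   vertex 4.0 1.0 4.0
   vertex 4.0 5.0 1.5
   vertex 5.5 6.0 3.0
  endloop
 endfacet
 facet normal 0.064 -0.956 0.287
  outer loop
   vertex 4.0 1.0 4.0
   vertex 2.5 1.5 6.0
   vertex 1.0 0.5 3.0
  endloop
 endfacet
 facet normal 0.781 -0.112 0.614
  outer loop
   vertex 4.0 1.0 4.0
   vertex 5.5 6.0 3.0
   vertex 2.5 1.5 6.0
  endloop
 endfacet
 facet normal -0.841 0.473 -0.263
  outer loop
   vertex 2.5 4.0 4.5
   vertex 4.0 5.0 1.5
   vertex 1.0 0.5 3.0
  endloop
 endfacet
 facet normal -0.899 0.225 0.375
  outer loop
   vertex 2.5 4.0 4.5
   vertex 1.0 0.5 3.0
   vertex 2.5 1.5 6.0
  endloop
 endfacet
 facet normal -0.555 0.832 0.000
  outer loop
   vertex 2.5 4.0 4.5
   vertex 5.5 6.0 3.0
   vertex 4.0 5.0 1.5
  endloop
 endfacet
 facet normal 0.085 0.513 0.854
  outer loop
   vertex 2.5 4.0 4.5
   vertex 2.5 1.5 6.0
   vertex 5.5 6.0 3.0
  endloop
 endfacet
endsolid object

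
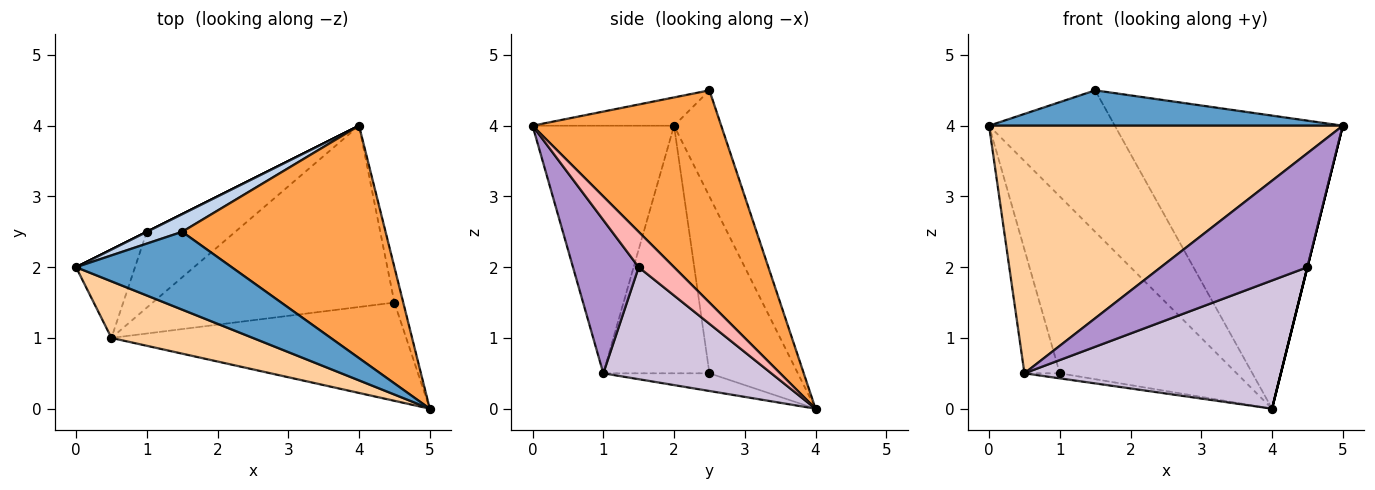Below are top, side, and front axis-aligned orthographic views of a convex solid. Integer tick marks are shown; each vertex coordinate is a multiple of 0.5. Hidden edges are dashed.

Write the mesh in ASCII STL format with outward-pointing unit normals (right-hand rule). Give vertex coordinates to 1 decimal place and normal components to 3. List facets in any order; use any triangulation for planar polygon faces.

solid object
 facet normal -0.163 -0.408 0.898
  outer loop
   vertex 1.5 2.5 4.5
   vertex 0.0 2.0 4.0
   vertex 5.0 0.0 4.0
  endloop
 endfacet
 facet normal -0.349 0.930 0.116
  outer loop
   vertex 1.5 2.5 4.5
   vertex 4.0 4.0 0.0
   vertex 0.0 2.0 4.0
  endloop
 endfacet
 facet normal 0.544 0.657 0.521
  outer loop
   vertex 1.5 2.5 4.5
   vertex 5.0 0.0 4.0
   vertex 4.0 4.0 0.0
  endloop
 endfacet
 facet normal -0.363 -0.908 0.208
  outer loop
   vertex 0.5 1.0 0.5
   vertex 5.0 0.0 4.0
   vertex 0.0 2.0 4.0
  endloop
 endfacet
 facet normal -0.447 0.894 0.000
  outer loop
   vertex 1.0 2.5 0.5
   vertex 0.0 2.0 4.0
   vertex 4.0 4.0 0.0
  endloop
 endfacet
 facet normal -0.925 0.308 -0.220
  outer loop
   vertex 1.0 2.5 0.5
   vertex 0.5 1.0 0.5
   vertex 0.0 2.0 4.0
  endloop
 endfacet
 facet normal -0.196 0.065 -0.978
  outer loop
   vertex 1.0 2.5 0.5
   vertex 4.0 4.0 0.0
   vertex 0.5 1.0 0.5
  endloop
 endfacet
 facet normal 0.970 0.000 -0.243
  outer loop
   vertex 4.5 1.5 2.0
   vertex 4.0 4.0 0.0
   vertex 5.0 0.0 4.0
  endloop
 endfacet
 facet normal 0.322 -0.717 -0.618
  outer loop
   vertex 4.5 1.5 2.0
   vertex 5.0 0.0 4.0
   vertex 0.5 1.0 0.5
  endloop
 endfacet
 facet normal 0.354 -0.540 -0.764
  outer loop
   vertex 4.5 1.5 2.0
   vertex 0.5 1.0 0.5
   vertex 4.0 4.0 0.0
  endloop
 endfacet
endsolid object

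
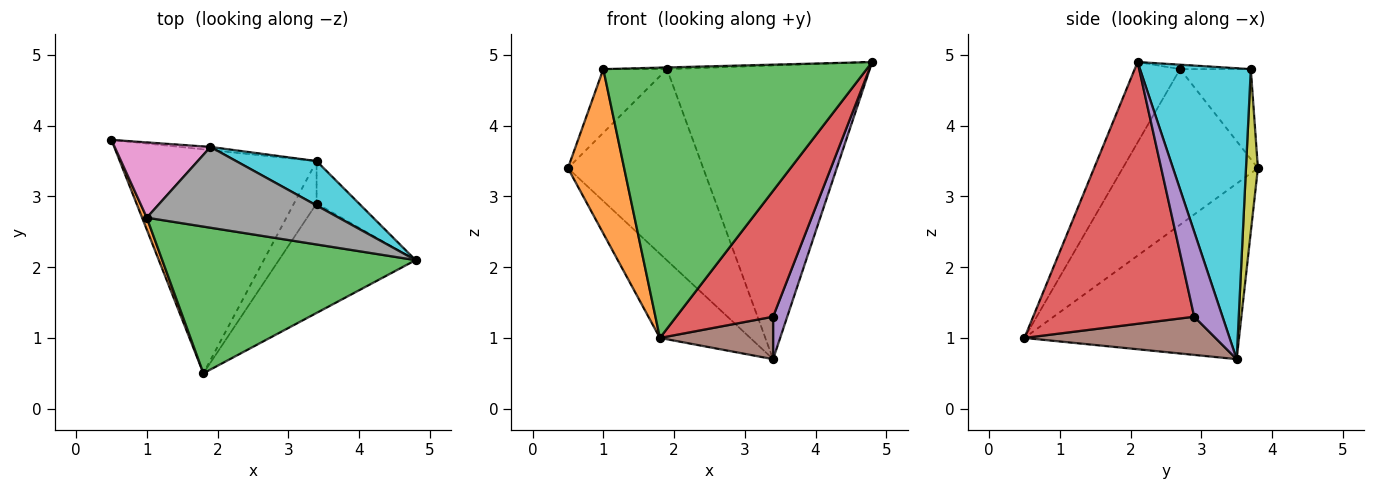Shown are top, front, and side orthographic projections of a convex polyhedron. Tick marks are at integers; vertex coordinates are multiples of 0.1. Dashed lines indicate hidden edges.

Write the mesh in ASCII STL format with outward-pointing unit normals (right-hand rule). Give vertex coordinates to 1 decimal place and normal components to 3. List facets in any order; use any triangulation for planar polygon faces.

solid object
 facet normal -0.641 0.270 -0.718
  outer loop
   vertex 3.4 3.5 0.7
   vertex 1.8 0.5 1.0
   vertex 0.5 3.8 3.4
  endloop
 endfacet
 facet normal -0.923 -0.384 0.028
  outer loop
   vertex 1.0 2.7 4.8
   vertex 0.5 3.8 3.4
   vertex 1.8 0.5 1.0
  endloop
 endfacet
 facet normal -0.150 -0.869 0.472
  outer loop
   vertex 1.0 2.7 4.8
   vertex 1.8 0.5 1.0
   vertex 4.8 2.1 4.9
  endloop
 endfacet
 facet normal 0.782 -0.470 -0.409
  outer loop
   vertex 3.4 2.9 1.3
   vertex 4.8 2.1 4.9
   vertex 1.8 0.5 1.0
  endloop
 endfacet
 facet normal 0.816 -0.408 -0.408
  outer loop
   vertex 3.4 2.9 1.3
   vertex 3.4 3.5 0.7
   vertex 4.8 2.1 4.9
  endloop
 endfacet
 facet normal 0.766 -0.454 -0.454
  outer loop
   vertex 3.4 2.9 1.3
   vertex 1.8 0.5 1.0
   vertex 3.4 3.5 0.7
  endloop
 endfacet
 facet normal -0.583 0.525 0.620
  outer loop
   vertex 1.9 3.7 4.8
   vertex 0.5 3.8 3.4
   vertex 1.0 2.7 4.8
  endloop
 endfacet
 facet normal -0.023 0.021 1.000
  outer loop
   vertex 1.9 3.7 4.8
   vertex 1.0 2.7 4.8
   vertex 4.8 2.1 4.9
  endloop
 endfacet
 facet normal 0.088 0.996 -0.017
  outer loop
   vertex 1.9 3.7 4.8
   vertex 3.4 3.5 0.7
   vertex 0.5 3.8 3.4
  endloop
 endfacet
 facet normal 0.475 0.870 0.131
  outer loop
   vertex 1.9 3.7 4.8
   vertex 4.8 2.1 4.9
   vertex 3.4 3.5 0.7
  endloop
 endfacet
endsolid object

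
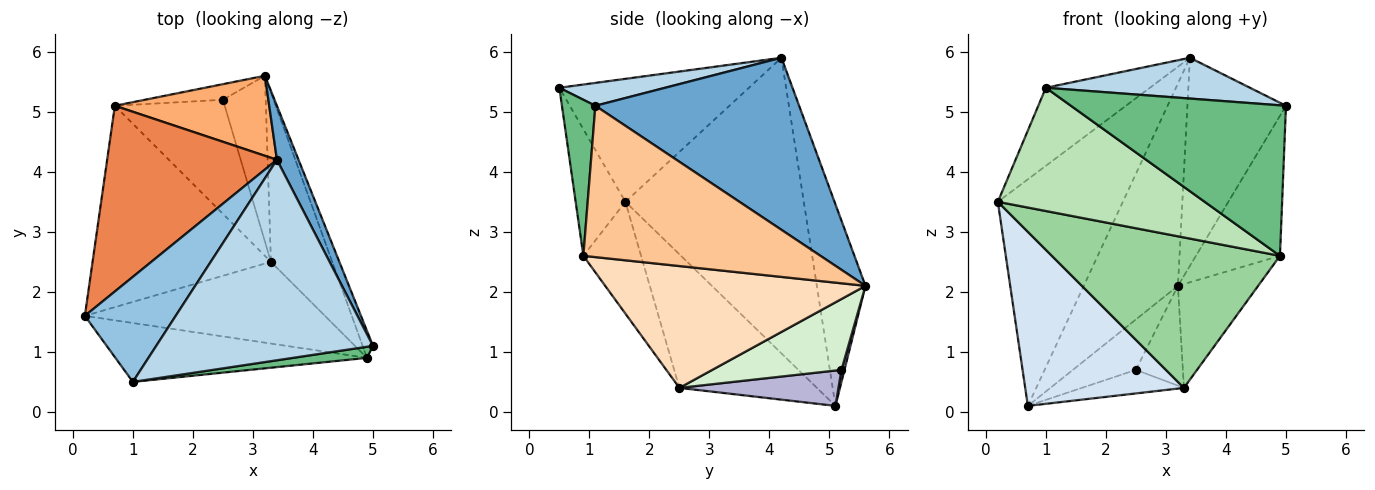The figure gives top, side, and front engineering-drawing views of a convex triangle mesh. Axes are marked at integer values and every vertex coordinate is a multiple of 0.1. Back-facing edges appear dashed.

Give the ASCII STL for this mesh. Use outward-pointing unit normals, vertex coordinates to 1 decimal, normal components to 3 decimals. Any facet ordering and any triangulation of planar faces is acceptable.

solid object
 facet normal 0.895 0.433 0.112
  outer loop
   vertex 3.4 4.2 5.9
   vertex 5.0 1.1 5.1
   vertex 3.2 5.6 2.1
  endloop
 endfacet
 facet normal -0.736 0.404 0.544
  outer loop
   vertex 1.0 0.5 5.4
   vertex 3.4 4.2 5.9
   vertex 0.2 1.6 3.5
  endloop
 endfacet
 facet normal 0.103 -0.198 0.975
  outer loop
   vertex 1.0 0.5 5.4
   vertex 5.0 1.1 5.1
   vertex 3.4 4.2 5.9
  endloop
 endfacet
 facet normal -0.493 -0.569 -0.658
  outer loop
   vertex 0.7 5.1 0.1
   vertex 3.3 2.5 0.4
   vertex 0.2 1.6 3.5
  endloop
 endfacet
 facet normal -0.741 0.519 0.426
  outer loop
   vertex 0.7 5.1 0.1
   vertex 0.2 1.6 3.5
   vertex 3.4 4.2 5.9
  endloop
 endfacet
 facet normal -0.433 0.838 0.332
  outer loop
   vertex 0.7 5.1 0.1
   vertex 3.4 4.2 5.9
   vertex 3.2 5.6 2.1
  endloop
 endfacet
 facet normal 0.941 0.333 -0.064
  outer loop
   vertex 4.9 0.9 2.6
   vertex 3.2 5.6 2.1
   vertex 5.0 1.1 5.1
  endloop
 endfacet
 facet normal 0.861 0.265 -0.433
  outer loop
   vertex 4.9 0.9 2.6
   vertex 3.3 2.5 0.4
   vertex 3.2 5.6 2.1
  endloop
 endfacet
 facet normal 0.153 -0.986 0.073
  outer loop
   vertex 4.9 0.9 2.6
   vertex 5.0 1.1 5.1
   vertex 1.0 0.5 5.4
  endloop
 endfacet
 facet normal -0.217 -0.858 -0.466
  outer loop
   vertex 4.9 0.9 2.6
   vertex 0.2 1.6 3.5
   vertex 3.3 2.5 0.4
  endloop
 endfacet
 facet normal -0.212 -0.882 -0.421
  outer loop
   vertex 4.9 0.9 2.6
   vertex 1.0 0.5 5.4
   vertex 0.2 1.6 3.5
  endloop
 endfacet
 facet normal 0.817 0.297 -0.494
  outer loop
   vertex 2.5 5.2 0.7
   vertex 3.2 5.6 2.1
   vertex 3.3 2.5 0.4
  endloop
 endfacet
 facet normal 0.045 0.954 -0.295
  outer loop
   vertex 2.5 5.2 0.7
   vertex 0.7 5.1 0.1
   vertex 3.2 5.6 2.1
  endloop
 endfacet
 facet normal 0.301 0.193 -0.934
  outer loop
   vertex 2.5 5.2 0.7
   vertex 3.3 2.5 0.4
   vertex 0.7 5.1 0.1
  endloop
 endfacet
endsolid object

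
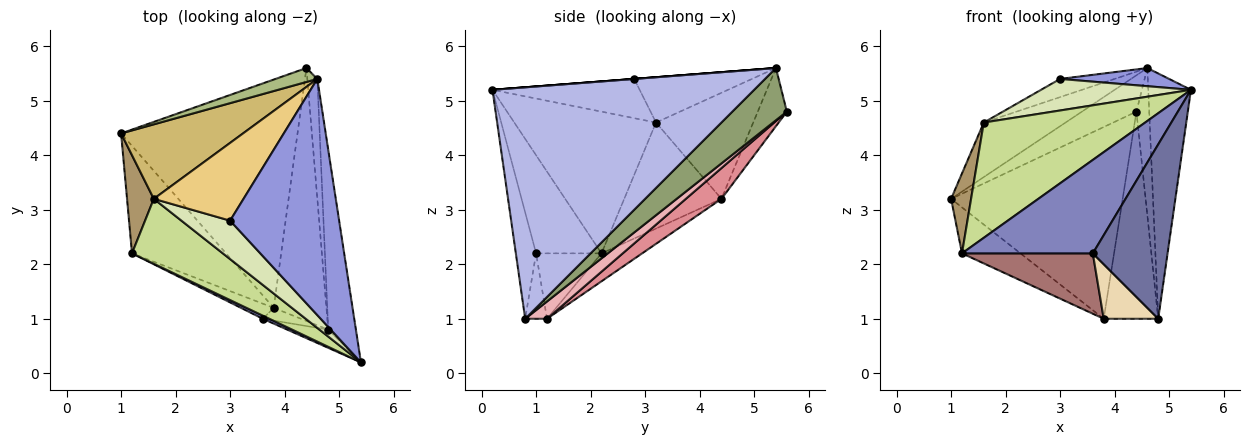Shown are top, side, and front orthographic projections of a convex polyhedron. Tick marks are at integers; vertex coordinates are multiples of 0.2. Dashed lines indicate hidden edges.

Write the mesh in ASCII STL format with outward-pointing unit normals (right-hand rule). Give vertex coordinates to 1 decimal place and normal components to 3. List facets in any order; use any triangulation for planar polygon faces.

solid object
 facet normal -0.260 -0.960 -0.100
  outer loop
   vertex 3.6 1.0 2.2
   vertex 4.8 0.8 1.0
   vertex 5.4 0.2 5.2
  endloop
 endfacet
 facet normal -0.447 -0.894 0.030
  outer loop
   vertex 3.6 1.0 2.2
   vertex 5.4 0.2 5.2
   vertex 1.2 2.2 2.2
  endloop
 endfacet
 facet normal 0.000 -0.077 0.997
  outer loop
   vertex 4.6 5.4 5.6
   vertex 3.0 2.8 5.4
   vertex 5.4 0.2 5.2
  endloop
 endfacet
 facet normal 0.980 0.160 -0.117
  outer loop
   vertex 4.6 5.4 5.6
   vertex 5.4 0.2 5.2
   vertex 4.8 0.8 1.0
  endloop
 endfacet
 facet normal 0.957 0.225 -0.183
  outer loop
   vertex 4.6 5.4 5.6
   vertex 4.8 0.8 1.0
   vertex 4.4 5.6 4.8
  endloop
 endfacet
 facet normal -0.446 0.836 0.320
  outer loop
   vertex 4.6 5.4 5.6
   vertex 4.4 5.6 4.8
   vertex 1.0 4.4 3.2
  endloop
 endfacet
 facet normal -0.608 -0.692 0.390
  outer loop
   vertex 1.6 3.2 4.6
   vertex 1.2 2.2 2.2
   vertex 5.4 0.2 5.2
  endloop
 endfacet
 facet normal -0.529 -0.539 0.656
  outer loop
   vertex 1.6 3.2 4.6
   vertex 5.4 0.2 5.2
   vertex 3.0 2.8 5.4
  endloop
 endfacet
 facet normal -0.951 -0.196 0.240
  outer loop
   vertex 1.6 3.2 4.6
   vertex 1.0 4.4 3.2
   vertex 1.2 2.2 2.2
  endloop
 endfacet
 facet normal -0.575 0.483 0.661
  outer loop
   vertex 1.6 3.2 4.6
   vertex 4.6 5.4 5.6
   vertex 1.0 4.4 3.2
  endloop
 endfacet
 facet normal -0.441 0.204 0.874
  outer loop
   vertex 1.6 3.2 4.6
   vertex 3.0 2.8 5.4
   vertex 4.6 5.4 5.6
  endloop
 endfacet
 facet normal -0.363 -0.907 -0.212
  outer loop
   vertex 3.8 1.2 1.0
   vertex 4.8 0.8 1.0
   vertex 3.6 1.0 2.2
  endloop
 endfacet
 facet normal -0.436 -0.873 -0.218
  outer loop
   vertex 3.8 1.2 1.0
   vertex 3.6 1.0 2.2
   vertex 1.2 2.2 2.2
  endloop
 endfacet
 facet normal -0.264 0.379 -0.887
  outer loop
   vertex 3.8 1.2 1.0
   vertex 1.2 2.2 2.2
   vertex 1.0 4.4 3.2
  endloop
 endfacet
 facet normal 0.132 0.637 -0.759
  outer loop
   vertex 3.8 1.2 1.0
   vertex 1.0 4.4 3.2
   vertex 4.4 5.6 4.8
  endloop
 endfacet
 facet normal 0.246 0.614 -0.750
  outer loop
   vertex 3.8 1.2 1.0
   vertex 4.4 5.6 4.8
   vertex 4.8 0.8 1.0
  endloop
 endfacet
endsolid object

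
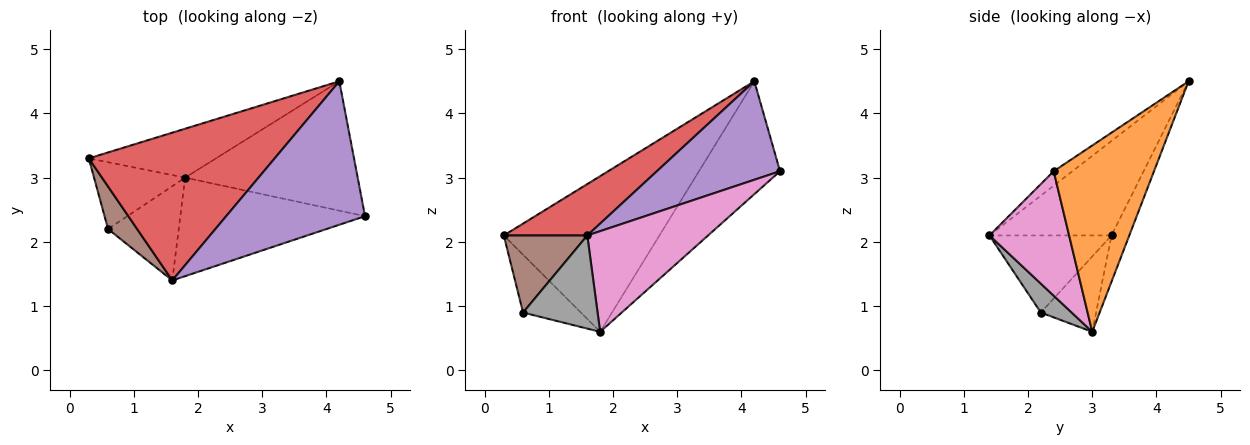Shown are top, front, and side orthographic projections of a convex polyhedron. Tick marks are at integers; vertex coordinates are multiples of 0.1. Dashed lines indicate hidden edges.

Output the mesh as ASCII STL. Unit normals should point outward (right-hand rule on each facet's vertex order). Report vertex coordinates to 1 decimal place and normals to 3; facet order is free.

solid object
 facet normal -0.108 0.948 -0.298
  outer loop
   vertex 1.8 3.0 0.6
   vertex 0.3 3.3 2.1
   vertex 4.2 4.5 4.5
  endloop
 endfacet
 facet normal 0.631 0.510 -0.585
  outer loop
   vertex 1.8 3.0 0.6
   vertex 4.2 4.5 4.5
   vertex 4.6 2.4 3.1
  endloop
 endfacet
 facet normal -0.530 0.555 -0.641
  outer loop
   vertex 0.6 2.2 0.9
   vertex 0.3 3.3 2.1
   vertex 1.8 3.0 0.6
  endloop
 endfacet
 facet normal -0.433 -0.296 0.851
  outer loop
   vertex 1.6 1.4 2.1
   vertex 4.2 4.5 4.5
   vertex 0.3 3.3 2.1
  endloop
 endfacet
 facet normal -0.086 -0.564 0.821
  outer loop
   vertex 1.6 1.4 2.1
   vertex 4.6 2.4 3.1
   vertex 4.2 4.5 4.5
  endloop
 endfacet
 facet normal -0.788 -0.539 0.297
  outer loop
   vertex 1.6 1.4 2.1
   vertex 0.3 3.3 2.1
   vertex 0.6 2.2 0.9
  endloop
 endfacet
 facet normal 0.426 -0.646 -0.633
  outer loop
   vertex 1.6 1.4 2.1
   vertex 1.8 3.0 0.6
   vertex 4.6 2.4 3.1
  endloop
 endfacet
 facet normal 0.279 -0.675 -0.683
  outer loop
   vertex 1.6 1.4 2.1
   vertex 0.6 2.2 0.9
   vertex 1.8 3.0 0.6
  endloop
 endfacet
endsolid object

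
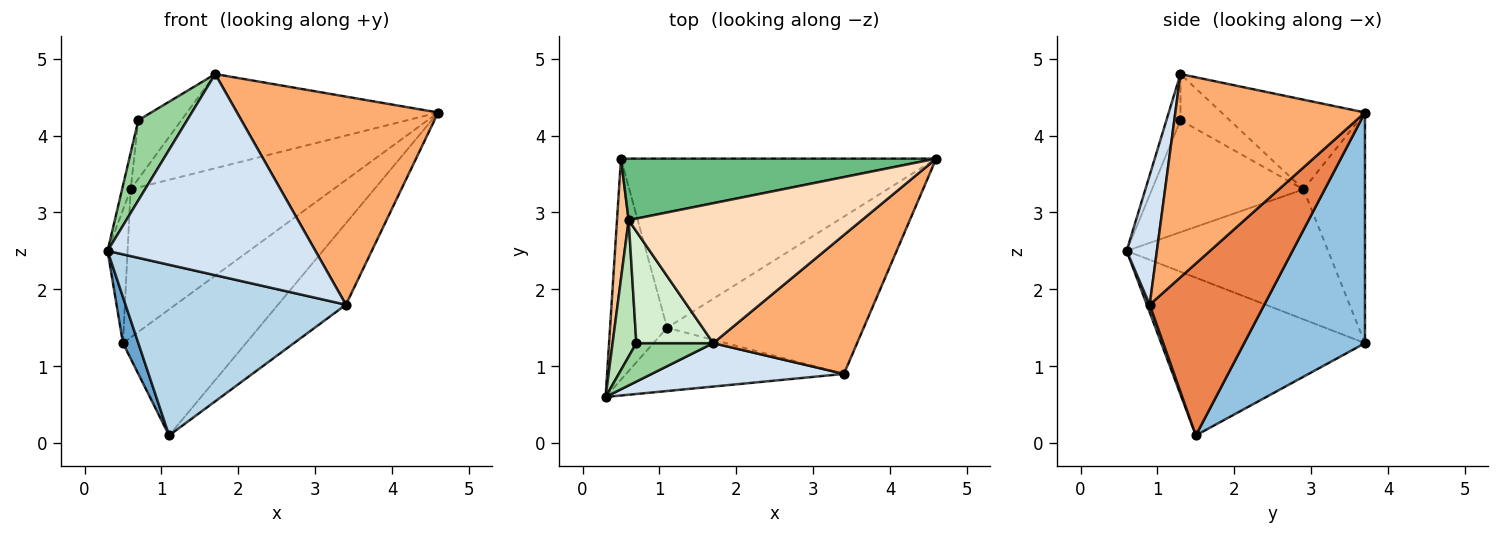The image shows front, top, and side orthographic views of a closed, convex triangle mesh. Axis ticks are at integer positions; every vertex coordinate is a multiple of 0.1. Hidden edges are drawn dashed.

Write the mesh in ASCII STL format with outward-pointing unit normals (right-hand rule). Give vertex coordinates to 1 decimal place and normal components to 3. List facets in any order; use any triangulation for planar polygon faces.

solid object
 facet normal -0.938 -0.071 -0.339
  outer loop
   vertex 0.5 3.7 1.3
   vertex 1.1 1.5 0.1
   vertex 0.3 0.6 2.5
  endloop
 endfacet
 facet normal 0.506 0.515 -0.692
  outer loop
   vertex 0.5 3.7 1.3
   vertex 4.6 3.7 4.3
   vertex 1.1 1.5 0.1
  endloop
 endfacet
 facet normal 0.012 -0.938 -0.348
  outer loop
   vertex 3.4 0.9 1.8
   vertex 0.3 0.6 2.5
   vertex 1.1 1.5 0.1
  endloop
 endfacet
 facet normal 0.141 -0.968 0.209
  outer loop
   vertex 3.4 0.9 1.8
   vertex 1.7 1.3 4.8
   vertex 0.3 0.6 2.5
  endloop
 endfacet
 facet normal 0.613 0.363 -0.701
  outer loop
   vertex 3.4 0.9 1.8
   vertex 1.1 1.5 0.1
   vertex 4.6 3.7 4.3
  endloop
 endfacet
 facet normal 0.617 -0.655 0.437
  outer loop
   vertex 3.4 0.9 1.8
   vertex 4.6 3.7 4.3
   vertex 1.7 1.3 4.8
  endloop
 endfacet
 facet normal -0.991 0.098 0.089
  outer loop
   vertex 0.6 2.9 3.3
   vertex 0.5 3.7 1.3
   vertex 0.3 0.6 2.5
  endloop
 endfacet
 facet normal -0.304 0.532 0.790
  outer loop
   vertex 0.6 2.9 3.3
   vertex 1.7 1.3 4.8
   vertex 4.6 3.7 4.3
  endloop
 endfacet
 facet normal -0.270 0.889 0.369
  outer loop
   vertex 0.6 2.9 3.3
   vertex 4.6 3.7 4.3
   vertex 0.5 3.7 1.3
  endloop
 endfacet
 facet normal -0.251 -0.873 0.418
  outer loop
   vertex 0.7 1.3 4.2
   vertex 0.3 0.6 2.5
   vertex 1.7 1.3 4.8
  endloop
 endfacet
 facet normal -0.977 0.055 0.207
  outer loop
   vertex 0.7 1.3 4.2
   vertex 0.6 2.9 3.3
   vertex 0.3 0.6 2.5
  endloop
 endfacet
 facet normal -0.469 0.411 0.782
  outer loop
   vertex 0.7 1.3 4.2
   vertex 1.7 1.3 4.8
   vertex 0.6 2.9 3.3
  endloop
 endfacet
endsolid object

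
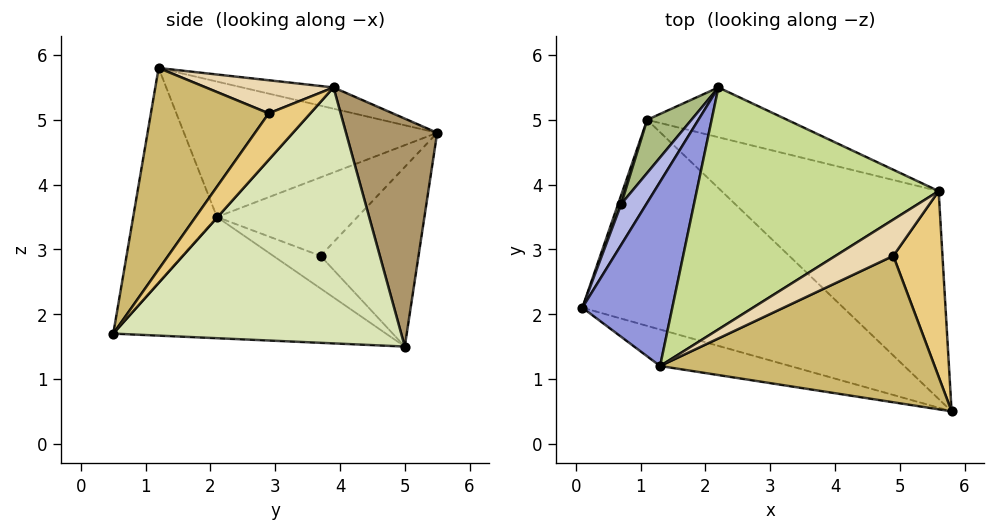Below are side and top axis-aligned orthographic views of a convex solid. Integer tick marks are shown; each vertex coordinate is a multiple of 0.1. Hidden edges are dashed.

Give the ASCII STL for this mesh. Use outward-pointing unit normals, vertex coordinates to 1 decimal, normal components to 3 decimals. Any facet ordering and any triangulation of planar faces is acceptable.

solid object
 facet normal -0.380 -0.433 -0.818
  outer loop
   vertex 1.1 5.0 1.5
   vertex 5.8 0.5 1.7
   vertex 0.1 2.1 3.5
  endloop
 endfacet
 facet normal -0.322 -0.927 -0.195
  outer loop
   vertex 1.3 1.2 5.8
   vertex 0.1 2.1 3.5
   vertex 5.8 0.5 1.7
  endloop
 endfacet
 facet normal -0.797 0.290 0.529
  outer loop
   vertex 1.3 1.2 5.8
   vertex 2.2 5.5 4.8
   vertex 0.1 2.1 3.5
  endloop
 endfacet
 facet normal -0.861 0.426 0.276
  outer loop
   vertex 0.7 3.7 2.9
   vertex 0.1 2.1 3.5
   vertex 2.2 5.5 4.8
  endloop
 endfacet
 facet normal -0.921 0.379 0.088
  outer loop
   vertex 0.7 3.7 2.9
   vertex 1.1 5.0 1.5
   vertex 0.1 2.1 3.5
  endloop
 endfacet
 facet normal -0.848 0.486 0.209
  outer loop
   vertex 0.7 3.7 2.9
   vertex 2.2 5.5 4.8
   vertex 1.1 5.0 1.5
  endloop
 endfacet
 facet normal -0.085 0.243 0.966
  outer loop
   vertex 5.6 3.9 5.5
   vertex 2.2 5.5 4.8
   vertex 1.3 1.2 5.8
  endloop
 endfacet
 facet normal 0.605 0.609 -0.513
  outer loop
   vertex 5.6 3.9 5.5
   vertex 5.8 0.5 1.7
   vertex 1.1 5.0 1.5
  endloop
 endfacet
 facet normal 0.455 0.845 -0.280
  outer loop
   vertex 5.6 3.9 5.5
   vertex 1.1 5.0 1.5
   vertex 2.2 5.5 4.8
  endloop
 endfacet
 facet normal 0.435 -0.677 0.593
  outer loop
   vertex 4.9 2.9 5.1
   vertex 1.3 1.2 5.8
   vertex 5.8 0.5 1.7
  endloop
 endfacet
 facet normal 0.544 -0.611 0.575
  outer loop
   vertex 4.9 2.9 5.1
   vertex 5.8 0.5 1.7
   vertex 5.6 3.9 5.5
  endloop
 endfacet
 facet normal 0.408 -0.571 0.713
  outer loop
   vertex 4.9 2.9 5.1
   vertex 5.6 3.9 5.5
   vertex 1.3 1.2 5.8
  endloop
 endfacet
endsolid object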